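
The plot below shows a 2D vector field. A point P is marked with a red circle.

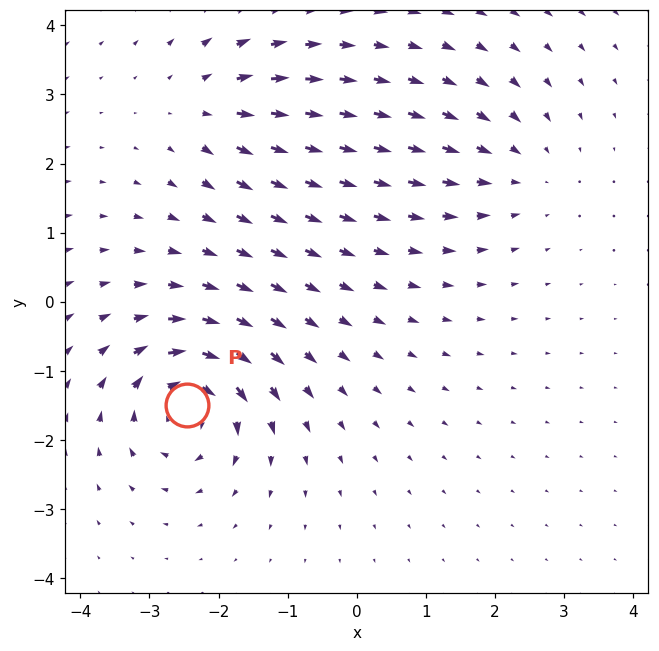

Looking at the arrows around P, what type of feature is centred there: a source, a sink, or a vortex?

vortex

At P (-2.5, -1.5) the arrows circulate clockwise. Divergence ≈0, curl about -6 — near-zero divergence with nonzero curl is a vortex.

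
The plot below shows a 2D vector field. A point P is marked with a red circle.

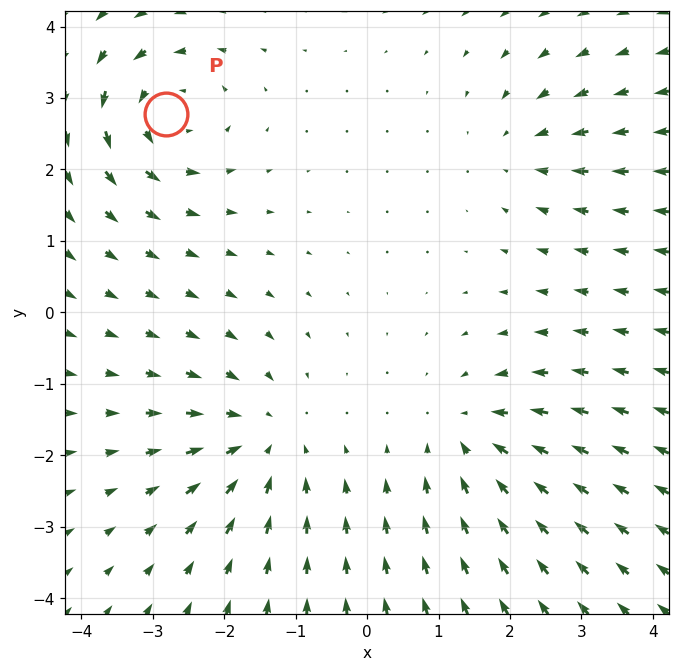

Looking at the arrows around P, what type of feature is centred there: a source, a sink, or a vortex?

At P (-2.8, 2.8) the arrows circulate counterclockwise. Divergence ≈0, curl about +5 — near-zero divergence with nonzero curl is a vortex.

vortex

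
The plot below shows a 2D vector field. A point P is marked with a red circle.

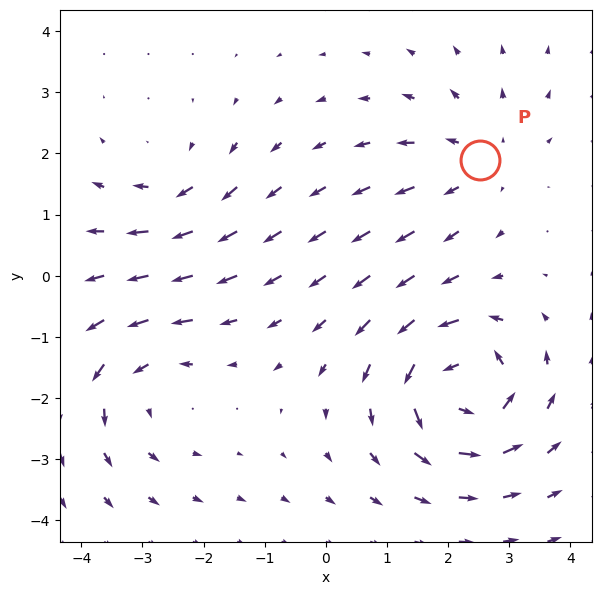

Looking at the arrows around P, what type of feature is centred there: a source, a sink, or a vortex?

At P (2.5, 1.9) the arrows spread outward. Divergence about +3, curl ≈0 — positive divergence with near-zero curl is a source.

source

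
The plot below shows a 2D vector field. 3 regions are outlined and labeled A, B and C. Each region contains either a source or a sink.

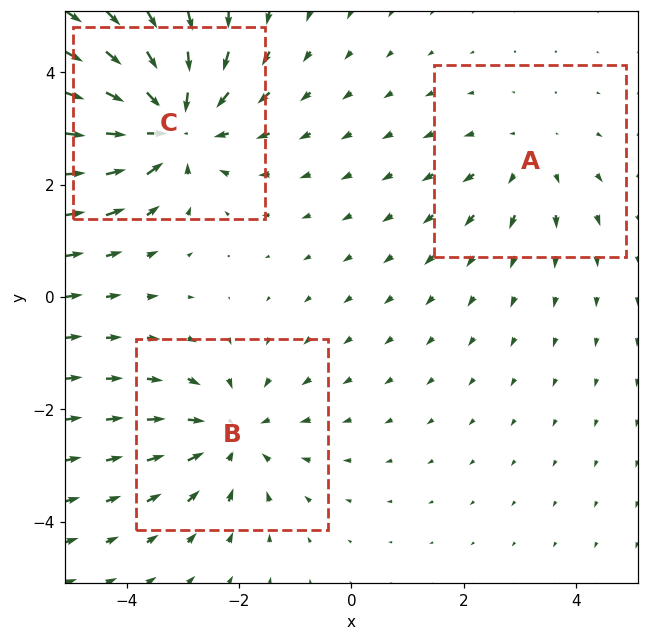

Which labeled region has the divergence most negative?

Divergence at each region's feature centre — A: about +2, B: about -3, C: about -4. Region C is most negative.

C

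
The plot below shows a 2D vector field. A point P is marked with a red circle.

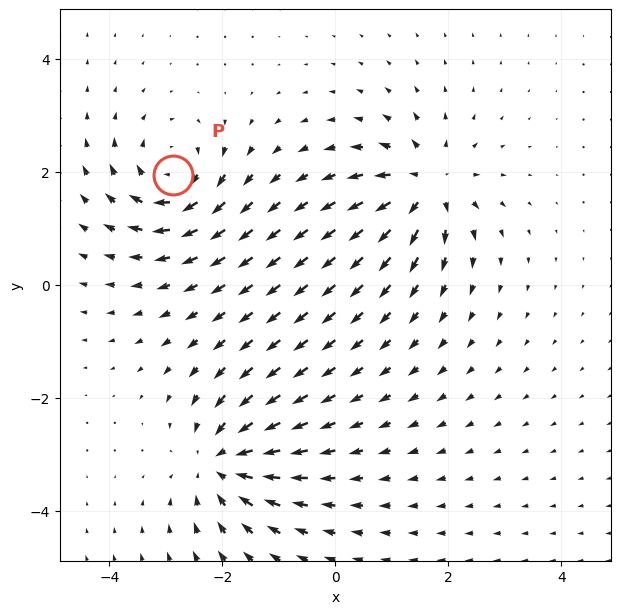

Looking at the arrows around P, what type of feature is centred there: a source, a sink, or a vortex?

vortex

At P (-2.9, 1.9) the arrows circulate clockwise. Divergence ≈0, curl about -6 — near-zero divergence with nonzero curl is a vortex.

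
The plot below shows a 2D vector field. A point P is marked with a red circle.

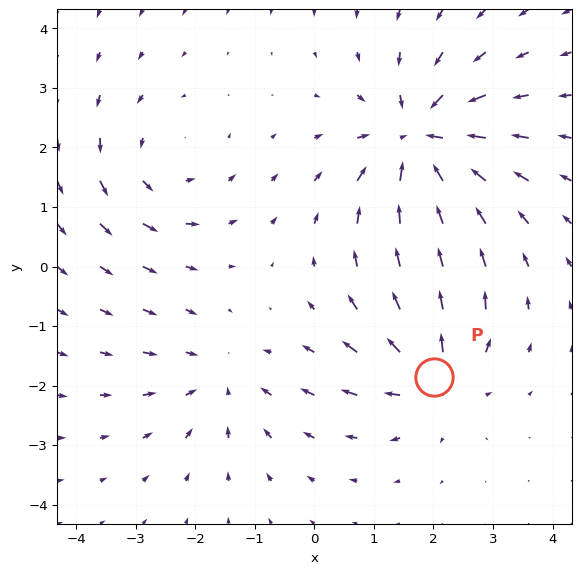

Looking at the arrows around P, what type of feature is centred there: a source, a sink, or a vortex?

At P (2.0, -1.9) the arrows spread outward. Divergence about +4, curl ≈0 — positive divergence with near-zero curl is a source.

source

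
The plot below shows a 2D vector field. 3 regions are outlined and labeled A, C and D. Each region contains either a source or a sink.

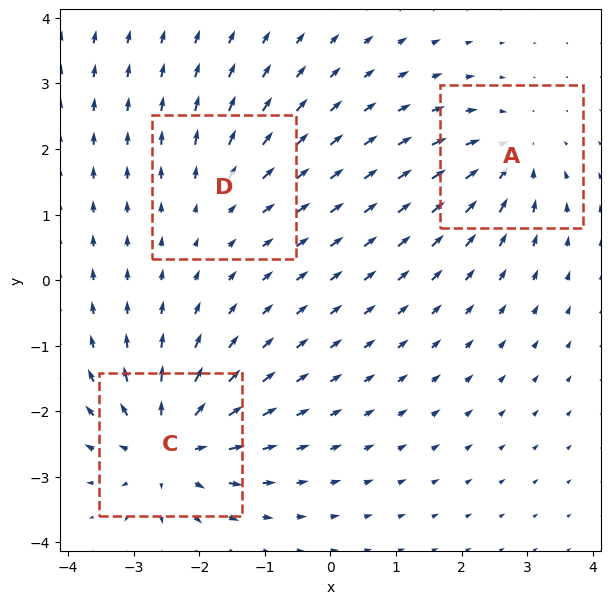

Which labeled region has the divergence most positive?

C

Divergence at each region's feature centre — A: about -4, C: about +6, D: about +3. Region C is most positive.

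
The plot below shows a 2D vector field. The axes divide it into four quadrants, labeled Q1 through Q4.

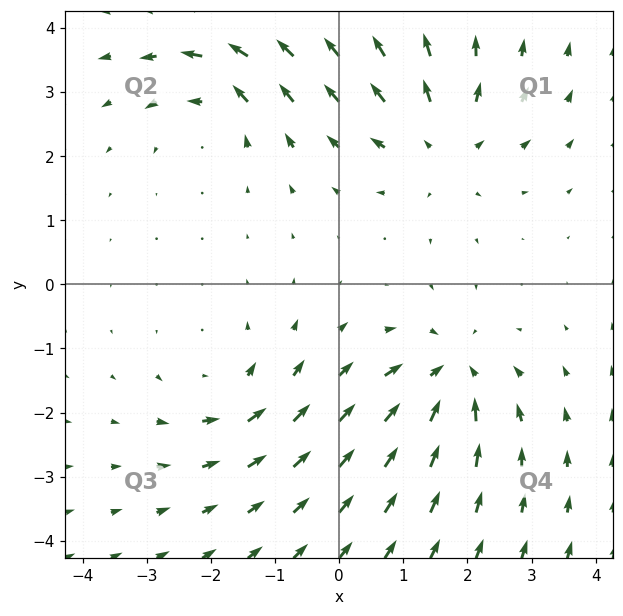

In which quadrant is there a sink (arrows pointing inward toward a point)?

The sink sits at approximately (1.7, -1.4), which lies in quadrant Q4. The divergence there is about -5, negative as expected for a sink.

Q4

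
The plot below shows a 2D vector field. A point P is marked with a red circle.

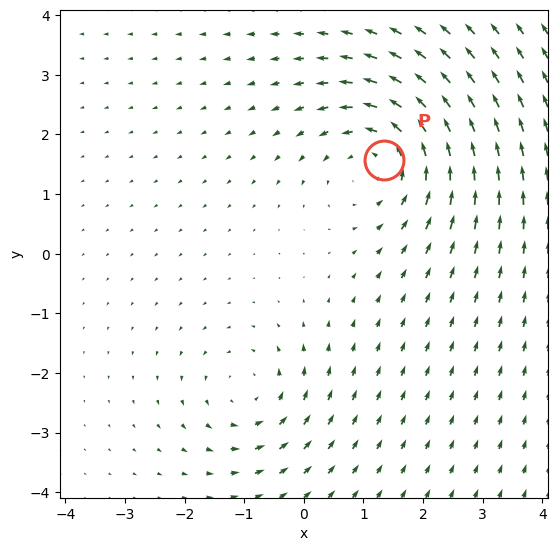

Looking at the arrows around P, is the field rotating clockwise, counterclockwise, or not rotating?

Near P at (1.3, 1.6) the arrows circulate counterclockwise. The curl (z-component) there is about +4; positive curl means counterclockwise rotation.

counterclockwise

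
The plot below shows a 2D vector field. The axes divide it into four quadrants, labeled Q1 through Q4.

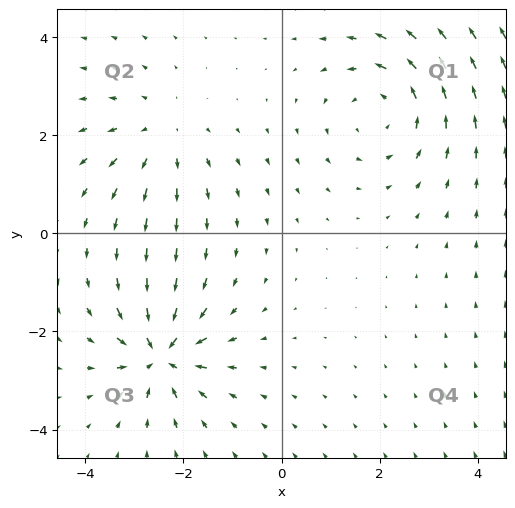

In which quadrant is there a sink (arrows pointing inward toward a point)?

Q3

The sink sits at approximately (-2.5, -2.5), which lies in quadrant Q3. The divergence there is about -6, negative as expected for a sink.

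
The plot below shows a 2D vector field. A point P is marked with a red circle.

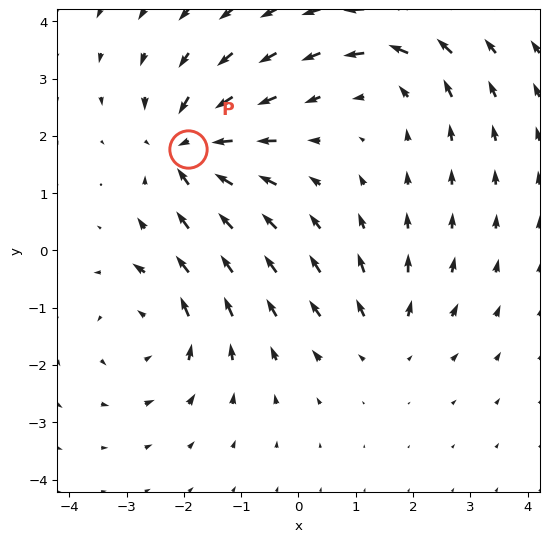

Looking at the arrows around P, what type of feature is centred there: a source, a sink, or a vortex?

sink

At P (-1.9, 1.8) the arrows converge inward. Divergence about -6, curl ≈0 — negative divergence with near-zero curl is a sink.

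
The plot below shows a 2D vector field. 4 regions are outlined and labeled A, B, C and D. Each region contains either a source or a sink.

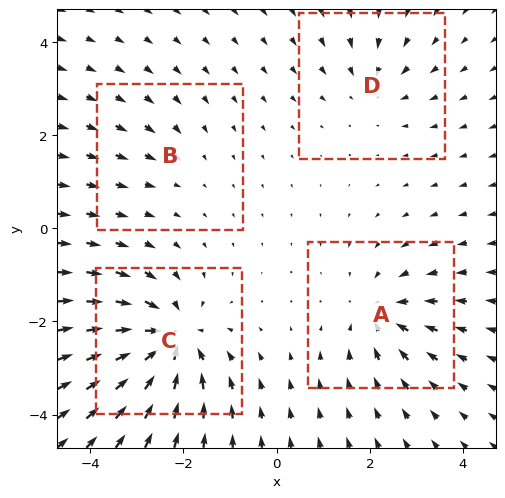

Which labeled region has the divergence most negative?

Divergence at each region's feature centre — A: about -5, B: about -2, C: about -7, D: about -3. Region C is most negative.

C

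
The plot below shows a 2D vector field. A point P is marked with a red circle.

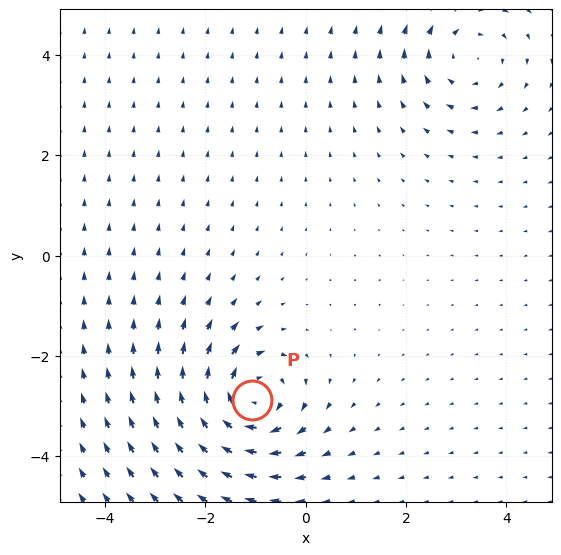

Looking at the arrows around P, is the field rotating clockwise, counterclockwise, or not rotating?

Near P at (-1.1, -2.9) the arrows circulate clockwise. The curl (z-component) there is about -6; negative curl means clockwise rotation.

clockwise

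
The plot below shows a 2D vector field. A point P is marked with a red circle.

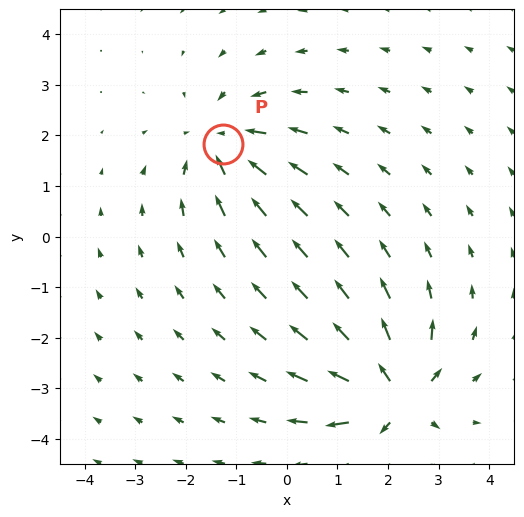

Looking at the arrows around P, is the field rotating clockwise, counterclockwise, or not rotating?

not rotating

Near P at (-1.3, 1.8) the arrows show no circulation. The curl there is ≈0.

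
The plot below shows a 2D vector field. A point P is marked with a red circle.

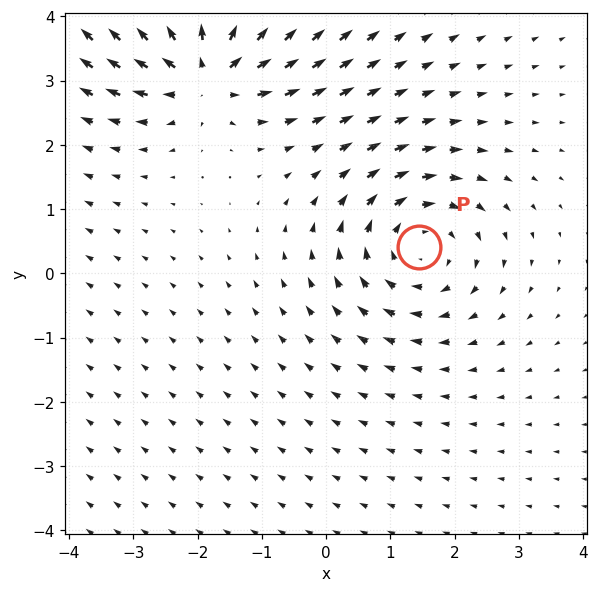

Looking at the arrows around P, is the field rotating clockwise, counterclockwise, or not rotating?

Near P at (1.4, 0.4) the arrows circulate clockwise. The curl (z-component) there is about -4; negative curl means clockwise rotation.

clockwise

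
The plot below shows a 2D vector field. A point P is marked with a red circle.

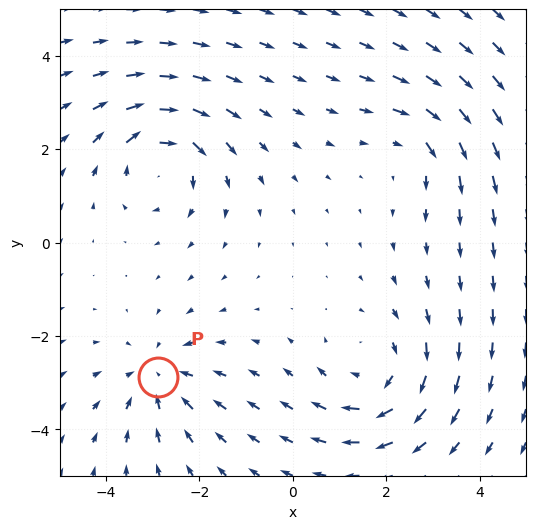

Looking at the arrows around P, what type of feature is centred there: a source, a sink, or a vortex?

sink

At P (-2.9, -2.9) the arrows converge inward. Divergence about -4, curl ≈0 — negative divergence with near-zero curl is a sink.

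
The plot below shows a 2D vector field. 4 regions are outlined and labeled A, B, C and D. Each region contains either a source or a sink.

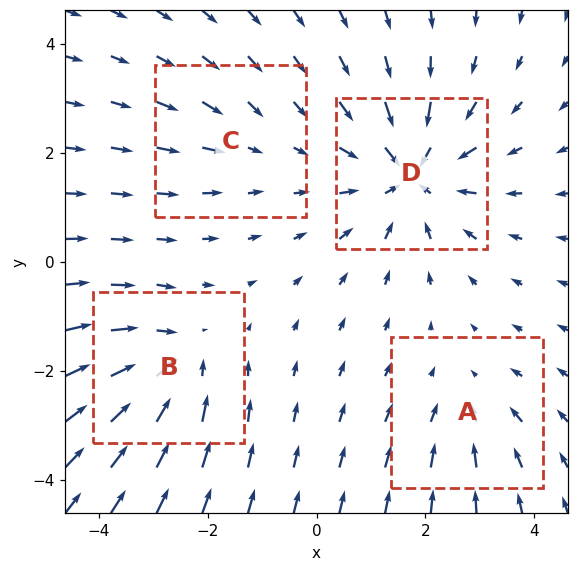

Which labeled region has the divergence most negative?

D

Divergence at each region's feature centre — A: about -3, B: about -5, C: about -2, D: about -6. Region D is most negative.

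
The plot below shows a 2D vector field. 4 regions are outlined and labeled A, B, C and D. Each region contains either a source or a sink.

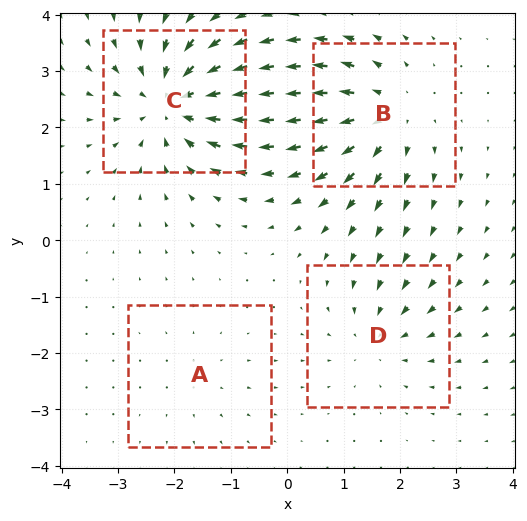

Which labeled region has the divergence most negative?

Divergence at each region's feature centre — A: about +2, B: about +5, C: about -7, D: about -3. Region C is most negative.

C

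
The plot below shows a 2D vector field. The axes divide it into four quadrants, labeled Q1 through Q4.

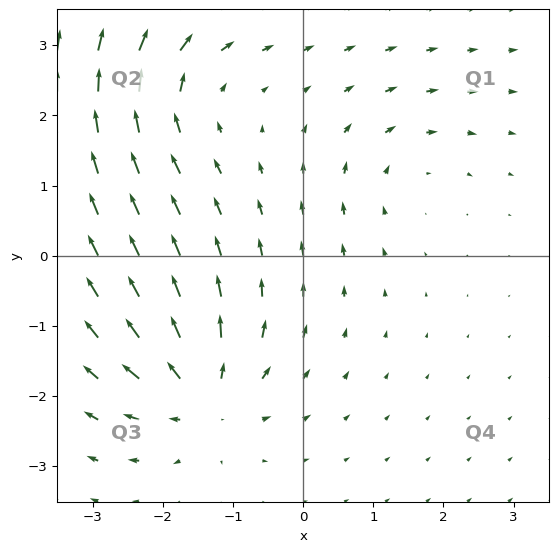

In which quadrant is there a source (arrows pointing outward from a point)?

Q3

The source sits at approximately (-1.4, -2.0), which lies in quadrant Q3. The divergence there is about +6, positive as expected for a source.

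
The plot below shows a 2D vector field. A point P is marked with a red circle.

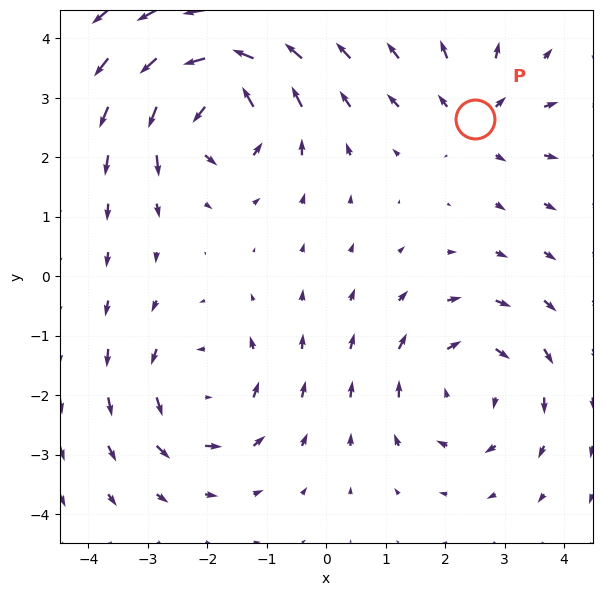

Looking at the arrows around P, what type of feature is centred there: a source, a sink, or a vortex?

source

At P (2.5, 2.6) the arrows spread outward. Divergence about +4, curl ≈0 — positive divergence with near-zero curl is a source.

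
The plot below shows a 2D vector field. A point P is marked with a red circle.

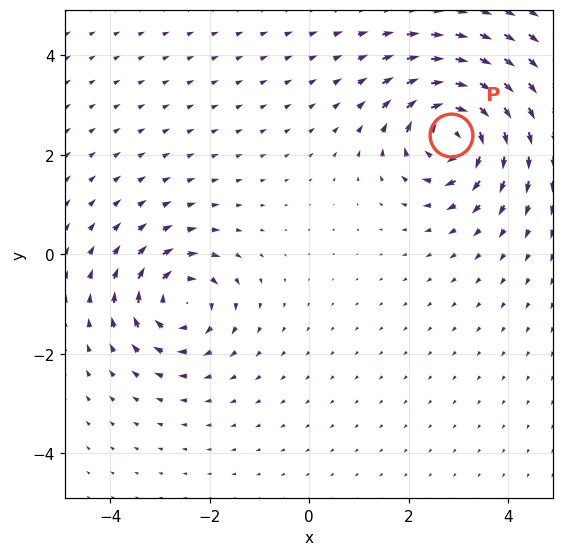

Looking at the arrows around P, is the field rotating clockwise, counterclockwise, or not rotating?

clockwise

Near P at (2.9, 2.4) the arrows circulate clockwise. The curl (z-component) there is about -7; negative curl means clockwise rotation.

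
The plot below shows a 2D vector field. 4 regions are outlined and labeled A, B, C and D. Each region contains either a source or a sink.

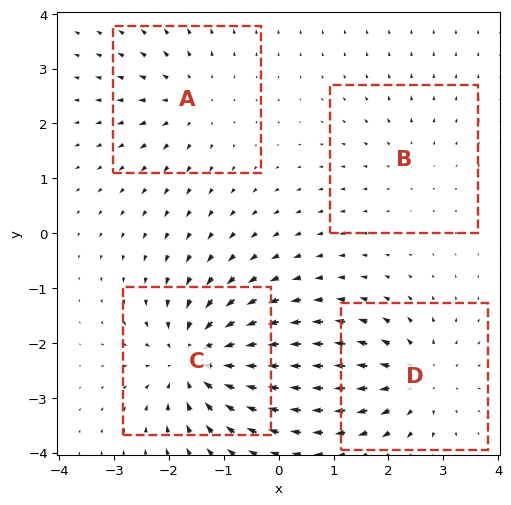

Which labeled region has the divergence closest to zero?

Divergence at each region's feature centre — A: about +4, B: about +2, C: about -7, D: about +5. Region B is closest to zero.

B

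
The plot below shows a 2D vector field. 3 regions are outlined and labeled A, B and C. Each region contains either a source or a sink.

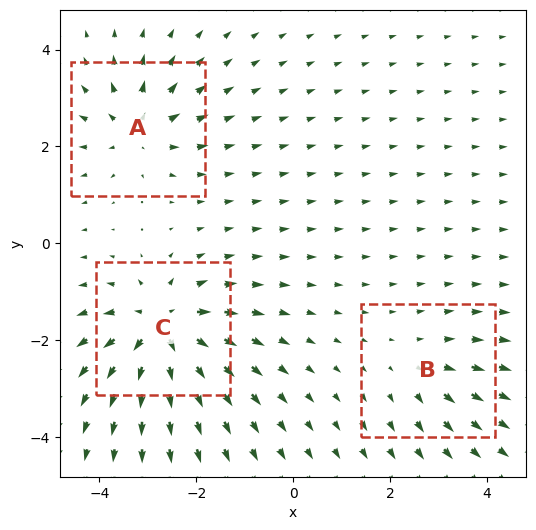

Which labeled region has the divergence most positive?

Divergence at each region's feature centre — A: about +4, B: about +2, C: about +5. Region C is most positive.

C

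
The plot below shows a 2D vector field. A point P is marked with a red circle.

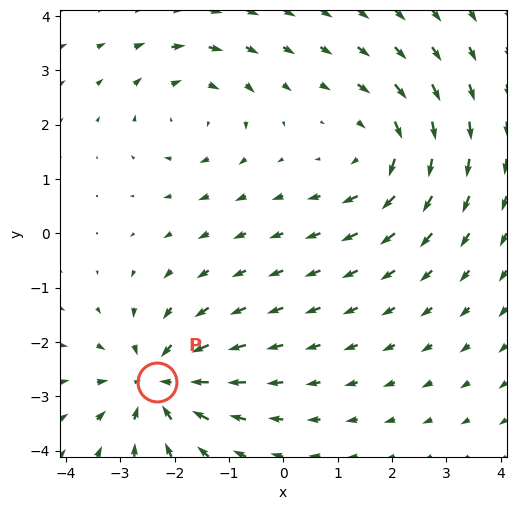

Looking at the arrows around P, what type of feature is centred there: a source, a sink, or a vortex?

At P (-2.3, -2.7) the arrows converge inward. Divergence about -5, curl ≈0 — negative divergence with near-zero curl is a sink.

sink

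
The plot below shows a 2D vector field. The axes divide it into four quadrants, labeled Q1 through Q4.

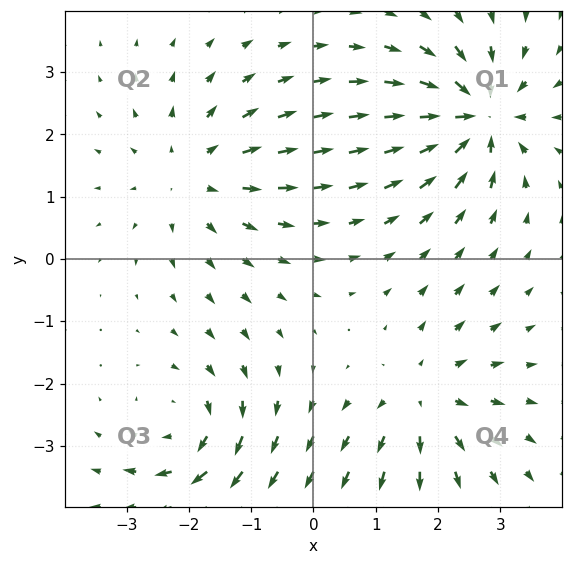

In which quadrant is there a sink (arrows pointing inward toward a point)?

The sink sits at approximately (2.6, 2.3), which lies in quadrant Q1. The divergence there is about -7, negative as expected for a sink.

Q1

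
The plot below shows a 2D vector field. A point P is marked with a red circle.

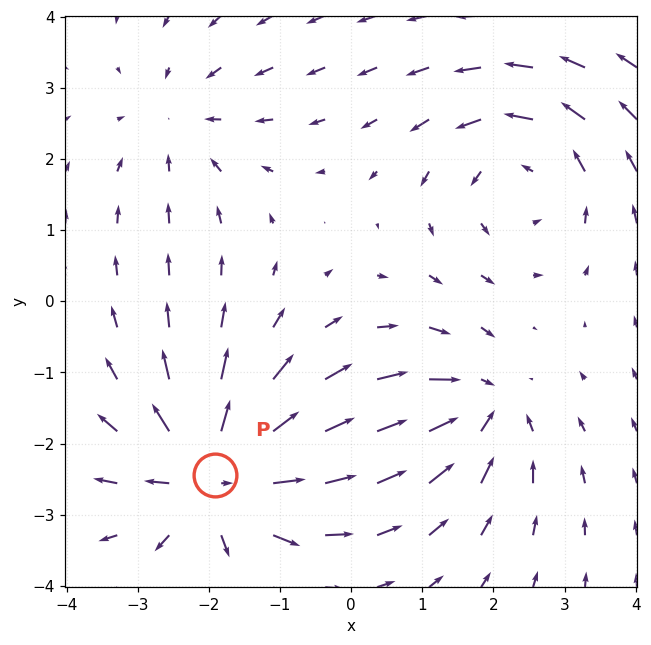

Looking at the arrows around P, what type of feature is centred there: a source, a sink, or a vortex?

At P (-1.9, -2.4) the arrows spread outward. Divergence about +6, curl ≈0 — positive divergence with near-zero curl is a source.

source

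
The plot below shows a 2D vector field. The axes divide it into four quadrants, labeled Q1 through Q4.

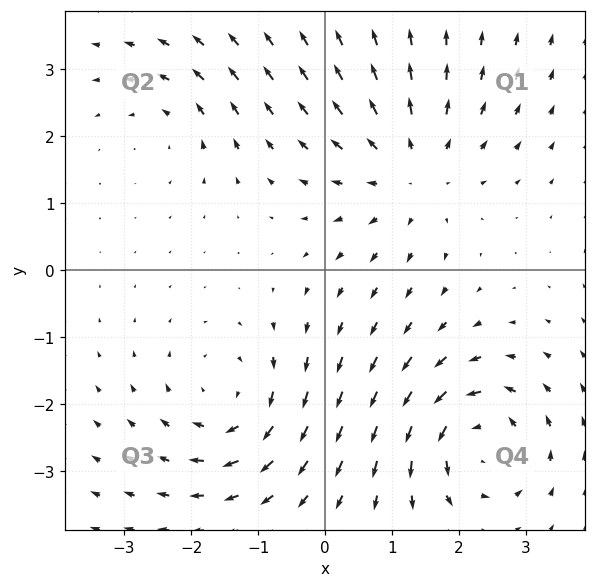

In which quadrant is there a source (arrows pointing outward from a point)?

Q1

The source sits at approximately (1.3, 1.5), which lies in quadrant Q1. The divergence there is about +4, positive as expected for a source.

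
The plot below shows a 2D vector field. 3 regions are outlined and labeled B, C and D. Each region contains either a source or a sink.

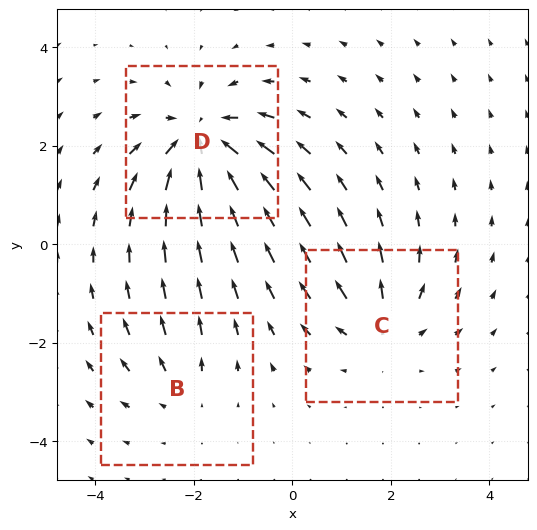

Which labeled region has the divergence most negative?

Divergence at each region's feature centre — B: about +2, C: about +3, D: about -5. Region D is most negative.

D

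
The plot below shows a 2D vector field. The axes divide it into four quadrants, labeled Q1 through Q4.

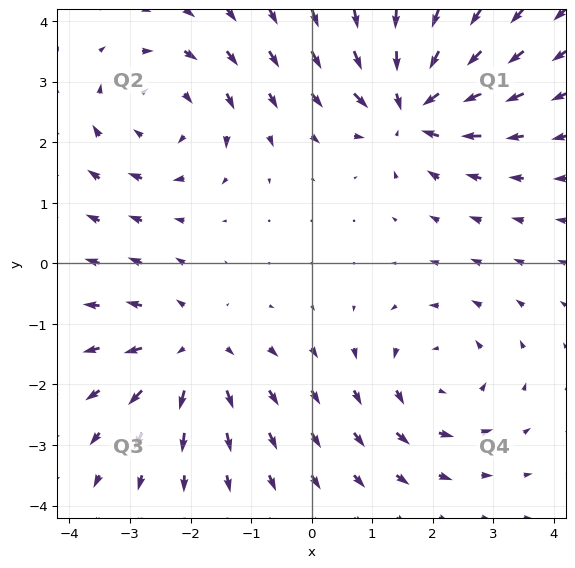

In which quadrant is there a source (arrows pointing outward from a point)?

The source sits at approximately (-2.0, -1.4), which lies in quadrant Q3. The divergence there is about +4, positive as expected for a source.

Q3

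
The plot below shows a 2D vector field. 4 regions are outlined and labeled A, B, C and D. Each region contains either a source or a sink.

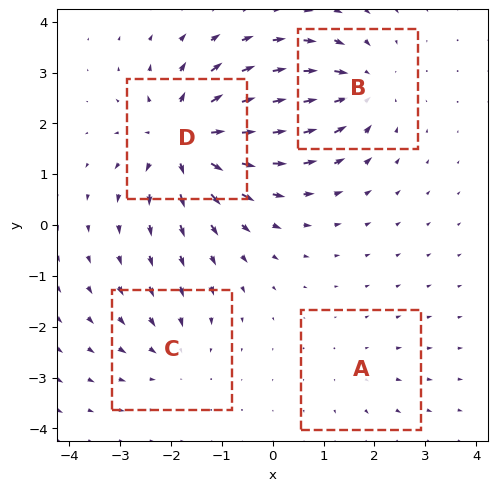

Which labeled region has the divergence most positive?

D

Divergence at each region's feature centre — A: about +2, B: about -5, C: about -3, D: about +8. Region D is most positive.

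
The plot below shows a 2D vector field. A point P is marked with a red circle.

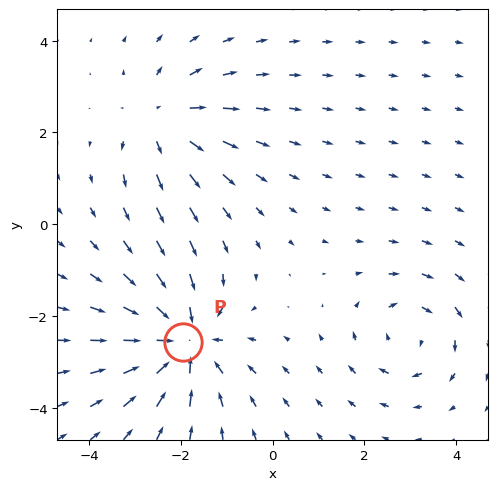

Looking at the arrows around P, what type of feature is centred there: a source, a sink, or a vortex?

At P (-2.0, -2.6) the arrows converge inward. Divergence about -4, curl ≈0 — negative divergence with near-zero curl is a sink.

sink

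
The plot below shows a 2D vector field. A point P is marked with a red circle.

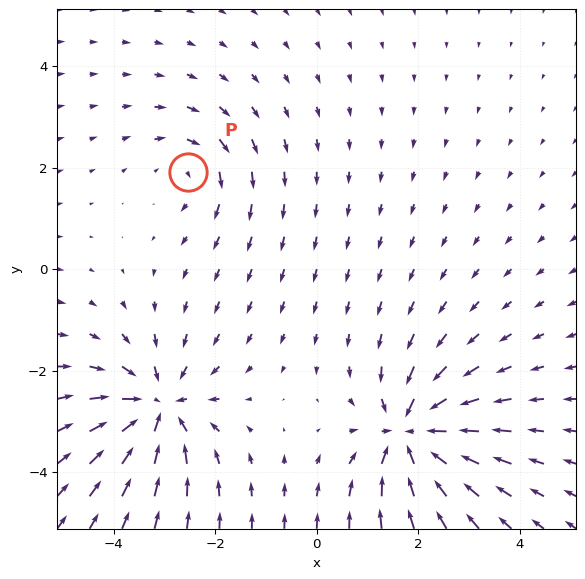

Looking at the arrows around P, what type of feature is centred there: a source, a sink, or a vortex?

vortex

At P (-2.5, 1.9) the arrows circulate clockwise. Divergence ≈0, curl about -3 — near-zero divergence with nonzero curl is a vortex.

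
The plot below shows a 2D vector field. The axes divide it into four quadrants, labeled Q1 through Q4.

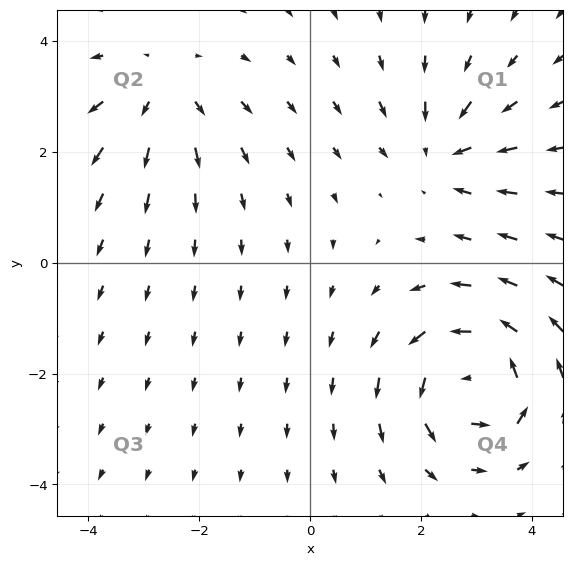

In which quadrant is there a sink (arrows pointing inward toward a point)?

Q1

The sink sits at approximately (2.4, 2.0), which lies in quadrant Q1. The divergence there is about -3, negative as expected for a sink.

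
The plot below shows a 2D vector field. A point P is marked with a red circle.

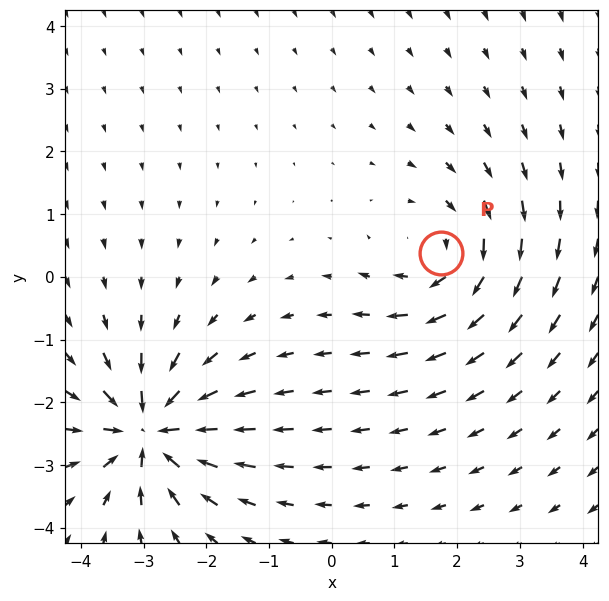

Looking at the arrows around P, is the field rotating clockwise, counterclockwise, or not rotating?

clockwise

Near P at (1.7, 0.4) the arrows circulate clockwise. The curl (z-component) there is about -4; negative curl means clockwise rotation.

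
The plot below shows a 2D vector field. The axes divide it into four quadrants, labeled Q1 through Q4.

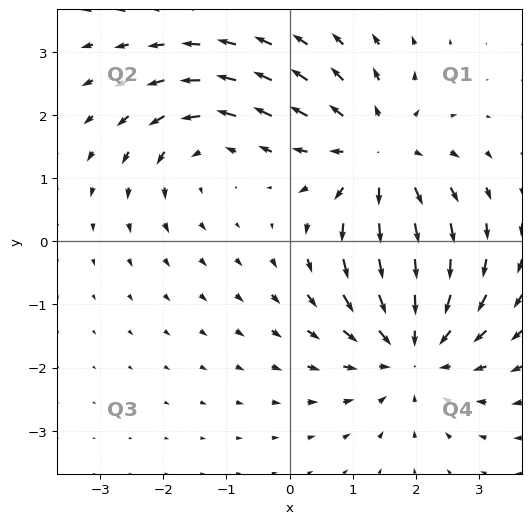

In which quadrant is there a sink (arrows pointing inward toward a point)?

Q4

The sink sits at approximately (1.9, -1.7), which lies in quadrant Q4. The divergence there is about -4, negative as expected for a sink.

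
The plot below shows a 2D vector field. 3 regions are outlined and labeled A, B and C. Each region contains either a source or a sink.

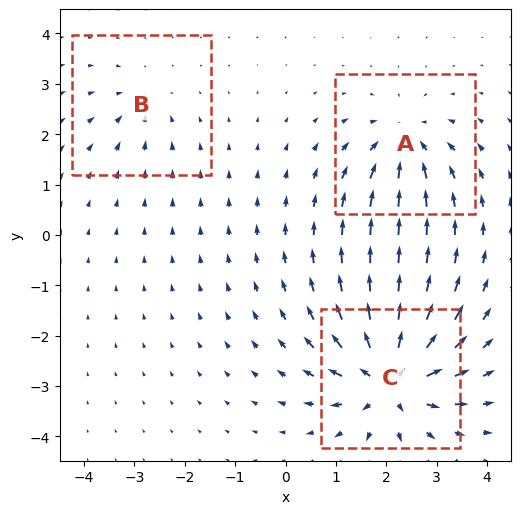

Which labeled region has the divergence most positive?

Divergence at each region's feature centre — A: about -4, B: about -2, C: about +7. Region C is most positive.

C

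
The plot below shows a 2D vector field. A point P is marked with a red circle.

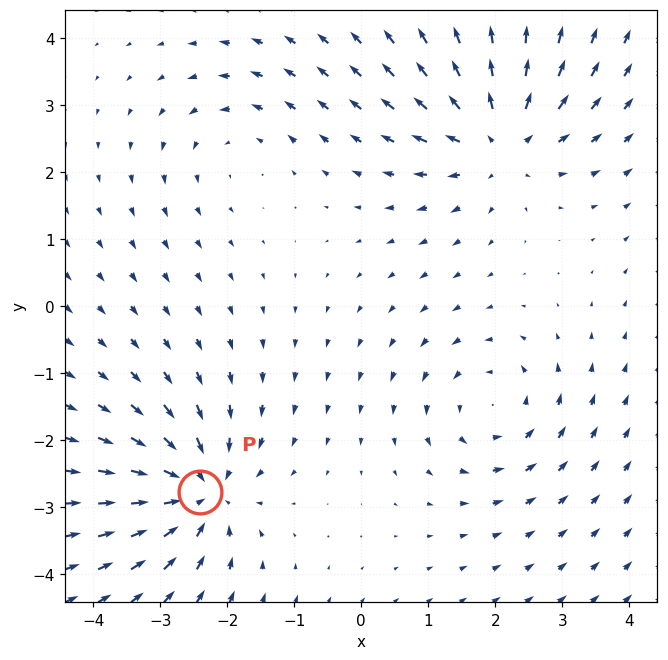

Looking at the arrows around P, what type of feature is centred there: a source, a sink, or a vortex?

At P (-2.4, -2.8) the arrows converge inward. Divergence about -6, curl ≈0 — negative divergence with near-zero curl is a sink.

sink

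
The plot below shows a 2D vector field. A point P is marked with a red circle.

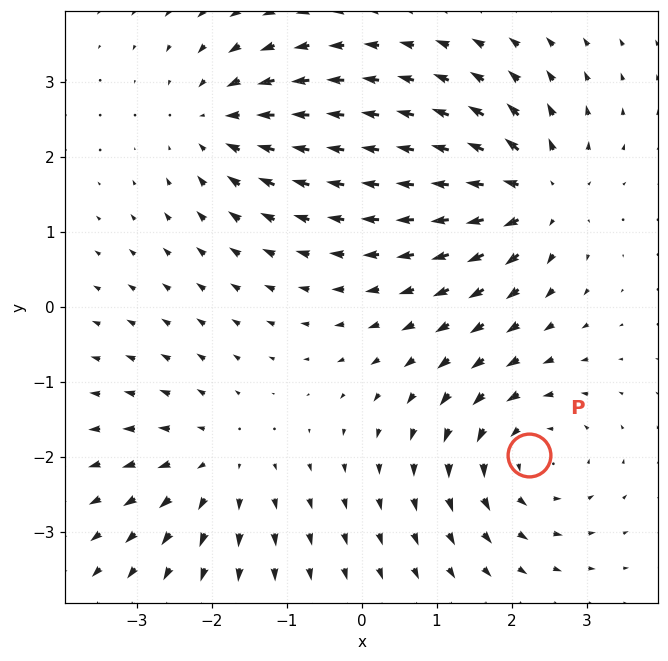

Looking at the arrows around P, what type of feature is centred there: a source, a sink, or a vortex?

vortex

At P (2.2, -2.0) the arrows circulate counterclockwise. Divergence ≈0, curl about +5 — near-zero divergence with nonzero curl is a vortex.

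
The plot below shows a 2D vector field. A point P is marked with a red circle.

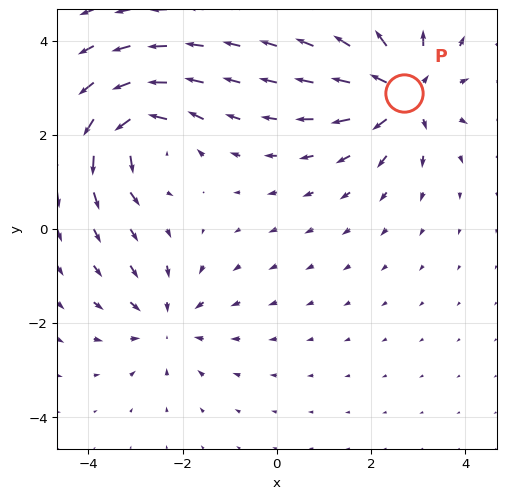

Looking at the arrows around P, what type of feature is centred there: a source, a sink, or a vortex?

At P (2.7, 2.9) the arrows spread outward. Divergence about +5, curl ≈0 — positive divergence with near-zero curl is a source.

source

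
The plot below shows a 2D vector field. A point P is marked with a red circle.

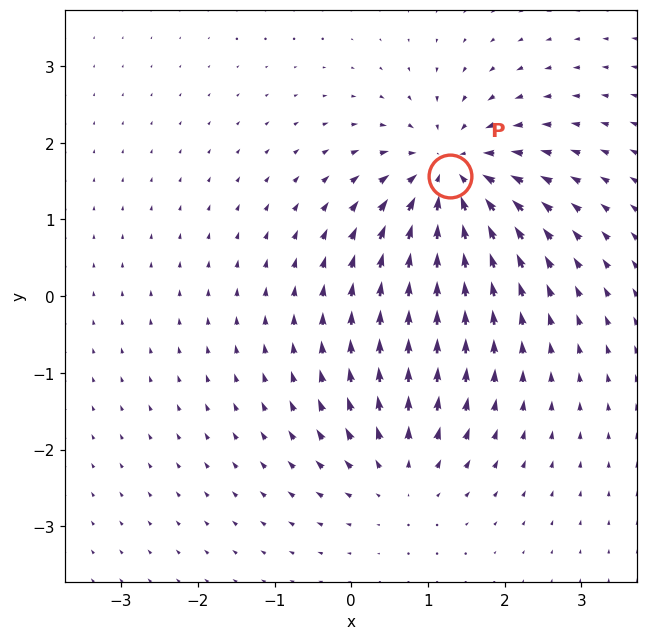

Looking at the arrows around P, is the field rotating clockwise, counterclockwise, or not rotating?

not rotating

Near P at (1.3, 1.6) the arrows show no circulation. The curl there is ≈0.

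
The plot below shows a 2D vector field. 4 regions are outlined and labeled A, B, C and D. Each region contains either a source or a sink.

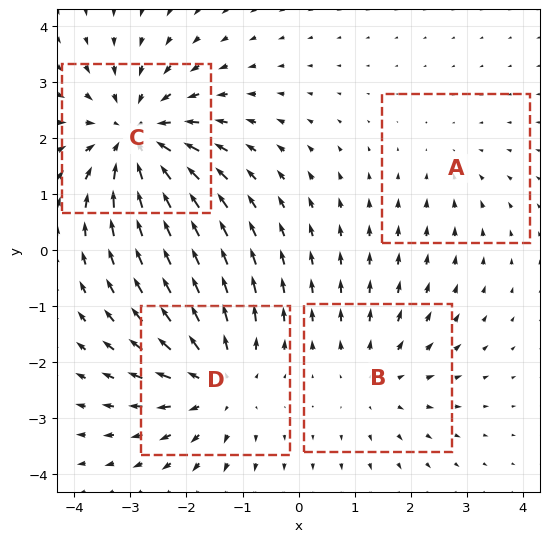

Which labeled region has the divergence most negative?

Divergence at each region's feature centre — A: about -2, B: about +3, C: about -6, D: about +4. Region C is most negative.

C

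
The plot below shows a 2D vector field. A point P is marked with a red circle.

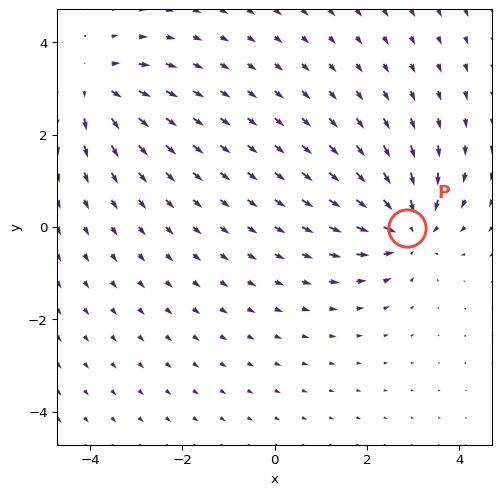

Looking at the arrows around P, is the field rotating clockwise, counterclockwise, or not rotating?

Near P at (2.9, -0.0) the arrows show no circulation. The curl there is ≈0.

not rotating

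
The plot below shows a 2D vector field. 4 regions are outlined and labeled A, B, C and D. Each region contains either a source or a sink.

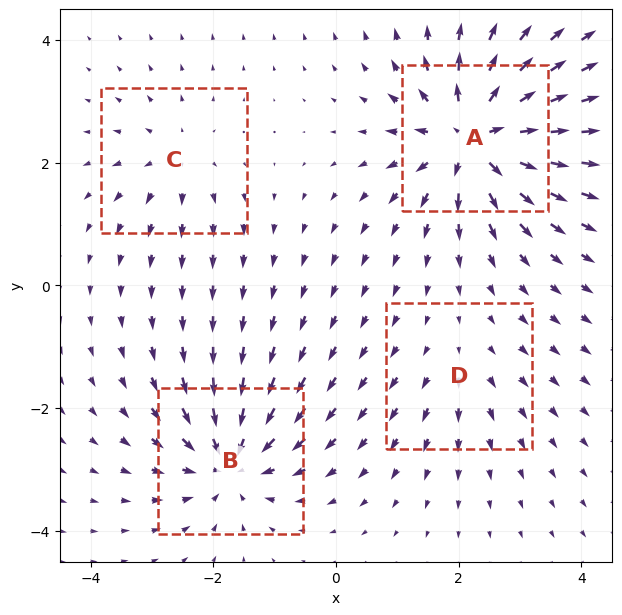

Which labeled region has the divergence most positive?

A

Divergence at each region's feature centre — A: about +9, B: about -7, C: about +4, D: about +3. Region A is most positive.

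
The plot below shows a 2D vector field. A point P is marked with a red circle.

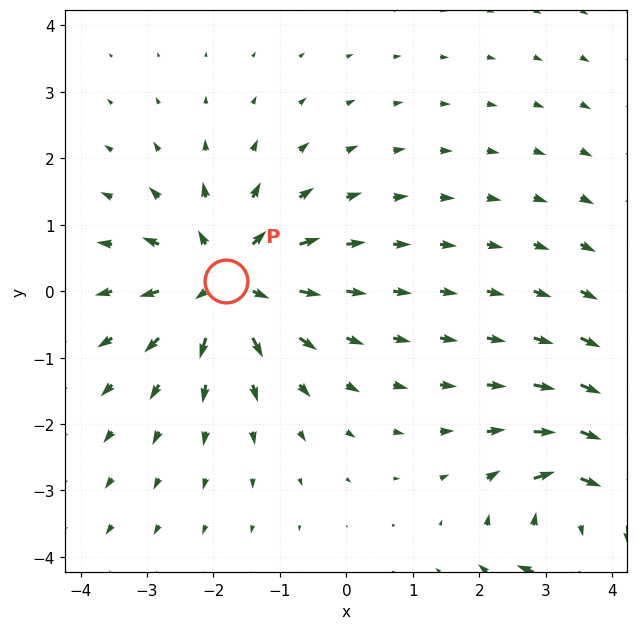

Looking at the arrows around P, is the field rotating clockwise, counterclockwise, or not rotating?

Near P at (-1.8, 0.2) the arrows show no circulation. The curl there is ≈0.

not rotating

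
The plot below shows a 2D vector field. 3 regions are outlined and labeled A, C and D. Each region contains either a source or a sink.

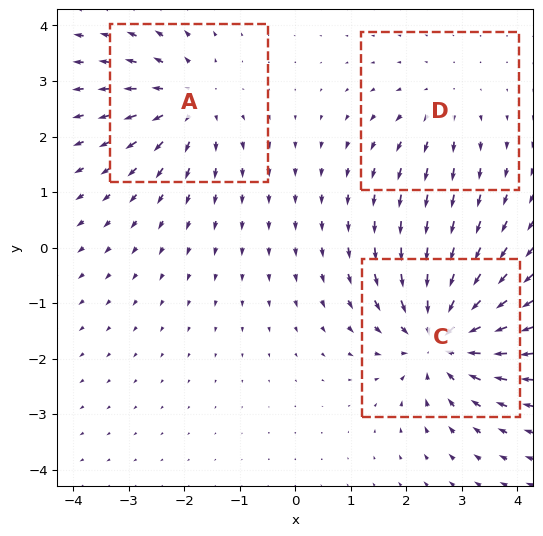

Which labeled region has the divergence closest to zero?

D

Divergence at each region's feature centre — A: about +3, C: about -5, D: about +2. Region D is closest to zero.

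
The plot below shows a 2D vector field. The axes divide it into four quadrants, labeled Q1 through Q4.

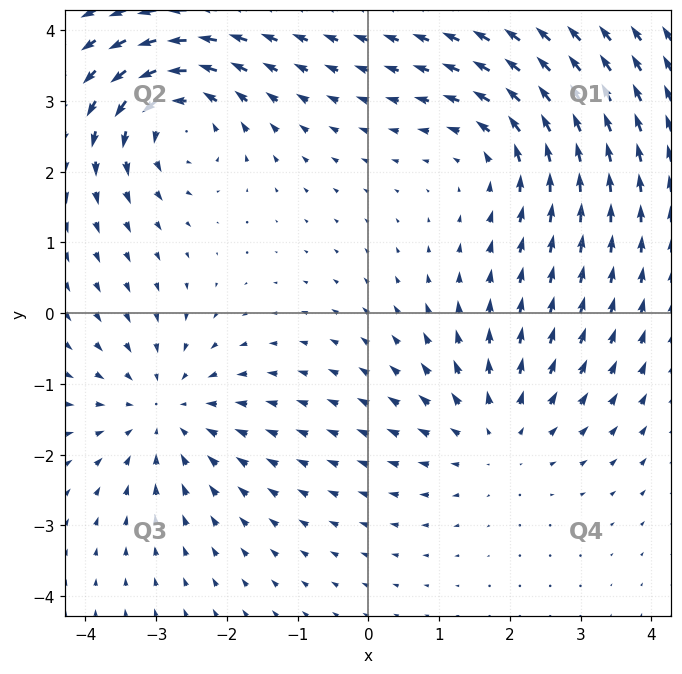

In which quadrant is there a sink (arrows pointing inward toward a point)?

Q3

The sink sits at approximately (-2.9, -1.4), which lies in quadrant Q3. The divergence there is about -3, negative as expected for a sink.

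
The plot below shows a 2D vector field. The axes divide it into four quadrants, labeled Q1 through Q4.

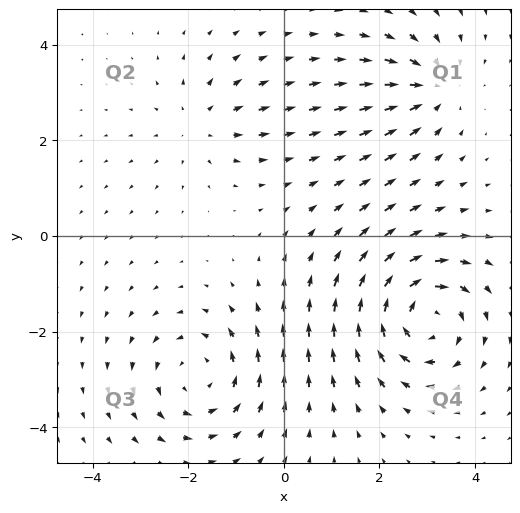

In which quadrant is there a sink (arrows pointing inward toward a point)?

Q1

The sink sits at approximately (3.1, 3.1), which lies in quadrant Q1. The divergence there is about -3, negative as expected for a sink.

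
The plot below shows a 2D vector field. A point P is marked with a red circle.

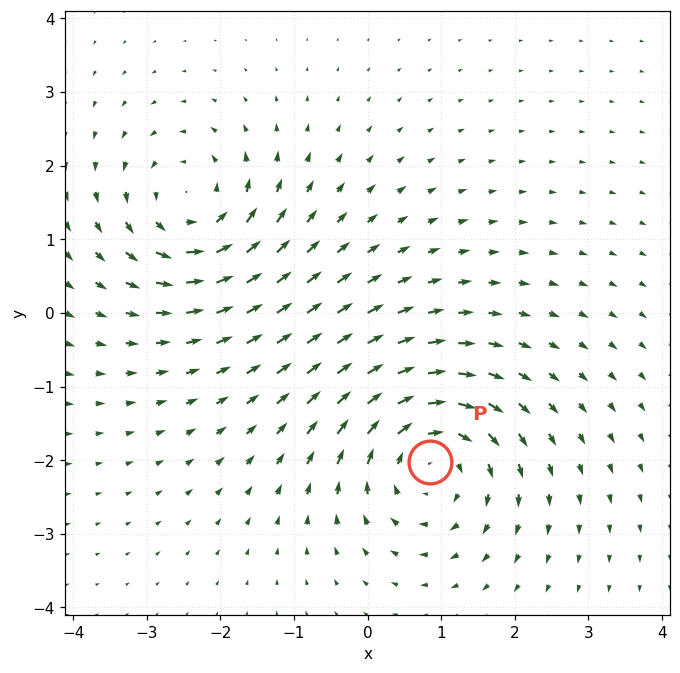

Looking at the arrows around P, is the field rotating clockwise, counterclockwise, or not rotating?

clockwise

Near P at (0.8, -2.0) the arrows circulate clockwise. The curl (z-component) there is about -5; negative curl means clockwise rotation.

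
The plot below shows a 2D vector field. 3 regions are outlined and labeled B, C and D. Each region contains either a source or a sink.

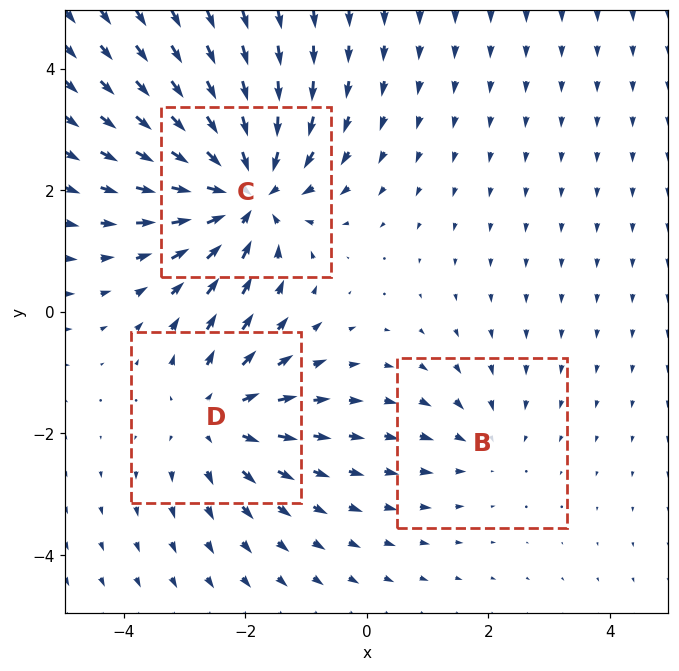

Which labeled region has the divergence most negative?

C

Divergence at each region's feature centre — B: about -2, C: about -5, D: about +3. Region C is most negative.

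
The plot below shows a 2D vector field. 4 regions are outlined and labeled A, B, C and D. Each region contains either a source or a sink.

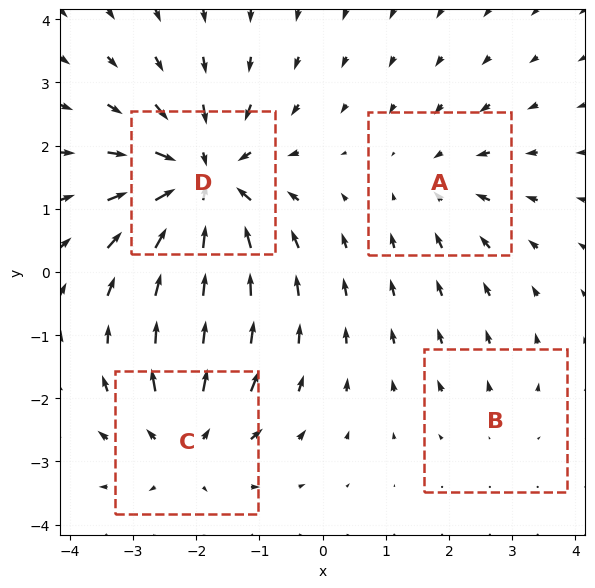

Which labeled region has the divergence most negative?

Divergence at each region's feature centre — A: about -3, B: about +2, C: about +4, D: about -7. Region D is most negative.

D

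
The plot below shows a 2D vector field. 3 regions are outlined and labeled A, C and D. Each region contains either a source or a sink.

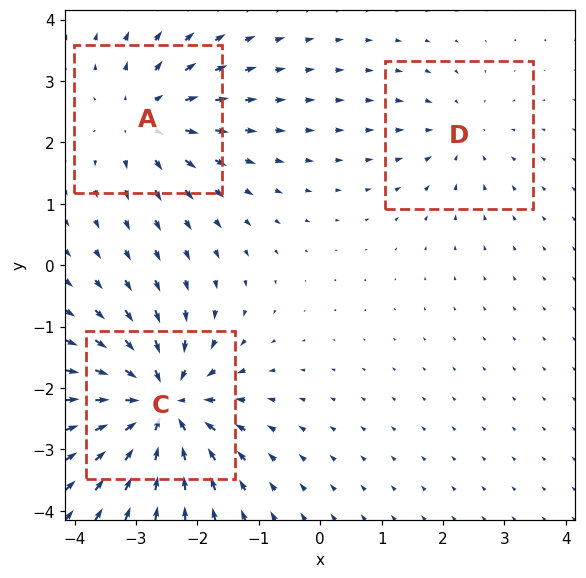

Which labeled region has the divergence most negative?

Divergence at each region's feature centre — A: about +4, C: about -6, D: about -2. Region C is most negative.

C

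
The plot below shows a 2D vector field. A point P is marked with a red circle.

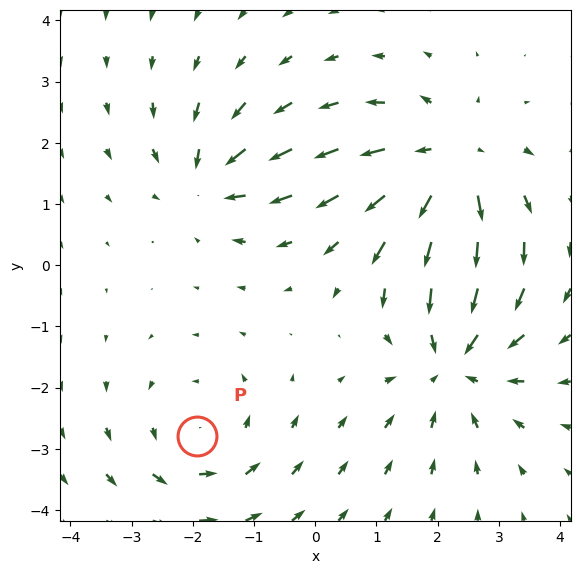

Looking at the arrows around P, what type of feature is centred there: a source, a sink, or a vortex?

vortex

At P (-1.9, -2.8) the arrows circulate counterclockwise. Divergence ≈0, curl about +3 — near-zero divergence with nonzero curl is a vortex.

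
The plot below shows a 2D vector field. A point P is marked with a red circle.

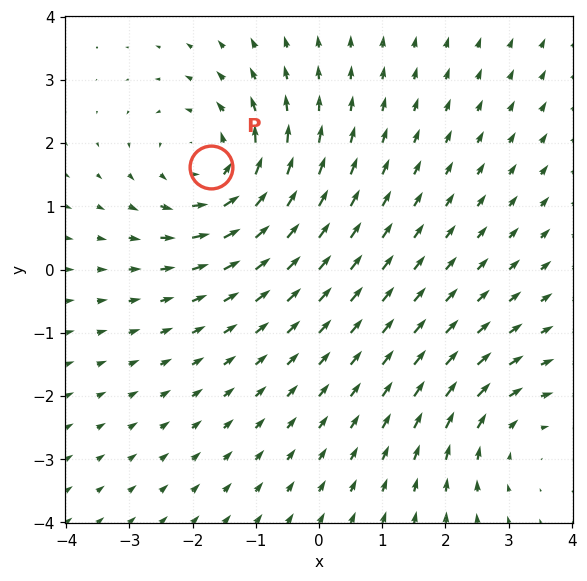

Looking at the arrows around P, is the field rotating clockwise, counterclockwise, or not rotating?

counterclockwise

Near P at (-1.7, 1.6) the arrows circulate counterclockwise. The curl (z-component) there is about +4; positive curl means counterclockwise rotation.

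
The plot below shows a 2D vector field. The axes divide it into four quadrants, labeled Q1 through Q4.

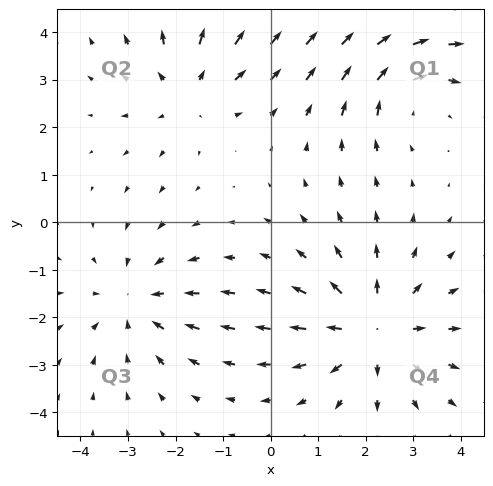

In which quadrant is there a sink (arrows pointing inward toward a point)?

The sink sits at approximately (-2.8, -1.7), which lies in quadrant Q3. The divergence there is about -2, negative as expected for a sink.

Q3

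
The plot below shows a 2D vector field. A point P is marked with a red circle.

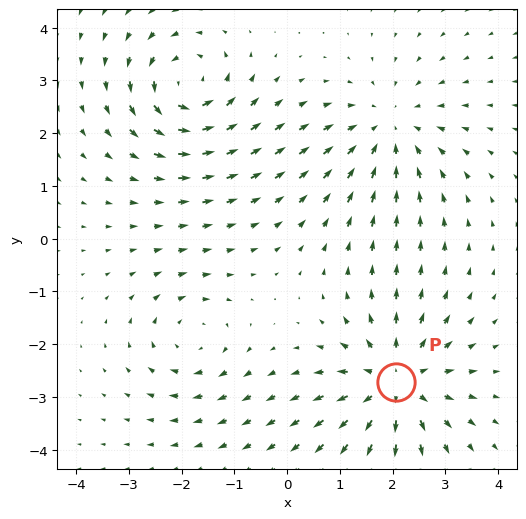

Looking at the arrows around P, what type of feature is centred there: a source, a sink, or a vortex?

At P (2.1, -2.7) the arrows spread outward. Divergence about +5, curl ≈0 — positive divergence with near-zero curl is a source.

source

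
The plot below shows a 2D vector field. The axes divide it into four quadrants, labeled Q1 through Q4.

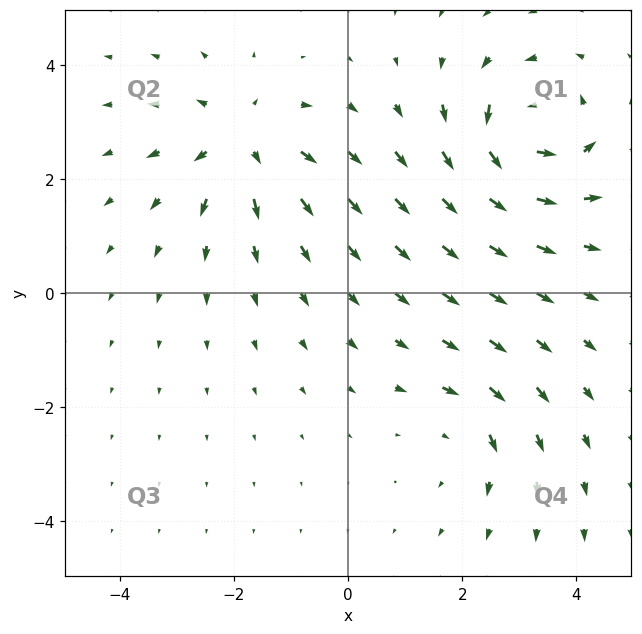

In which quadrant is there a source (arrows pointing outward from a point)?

The source sits at approximately (-1.9, 2.7), which lies in quadrant Q2. The divergence there is about +5, positive as expected for a source.

Q2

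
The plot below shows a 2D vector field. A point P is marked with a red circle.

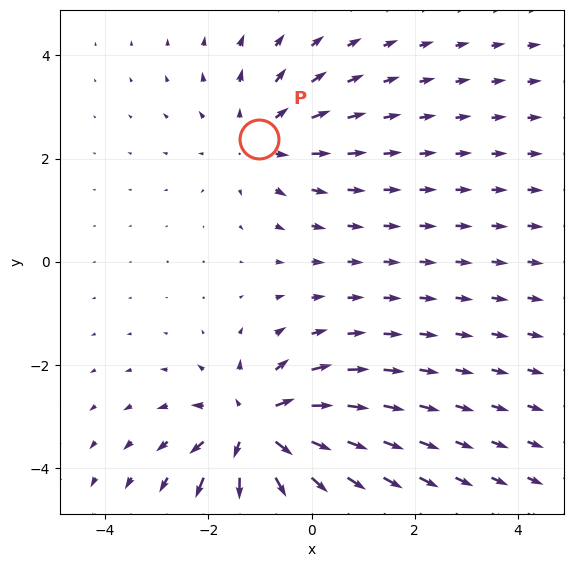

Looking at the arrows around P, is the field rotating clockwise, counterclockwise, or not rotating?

not rotating

Near P at (-1.0, 2.4) the arrows show no circulation. The curl there is ≈0.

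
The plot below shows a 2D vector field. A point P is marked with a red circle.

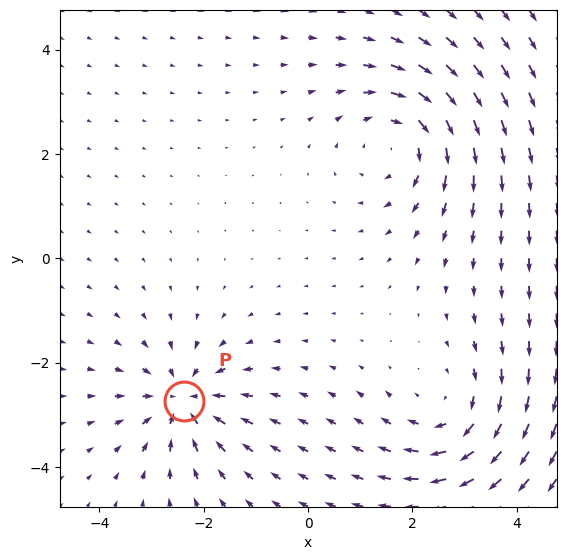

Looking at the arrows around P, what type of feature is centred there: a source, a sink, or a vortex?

At P (-2.4, -2.7) the arrows converge inward. Divergence about -4, curl ≈0 — negative divergence with near-zero curl is a sink.

sink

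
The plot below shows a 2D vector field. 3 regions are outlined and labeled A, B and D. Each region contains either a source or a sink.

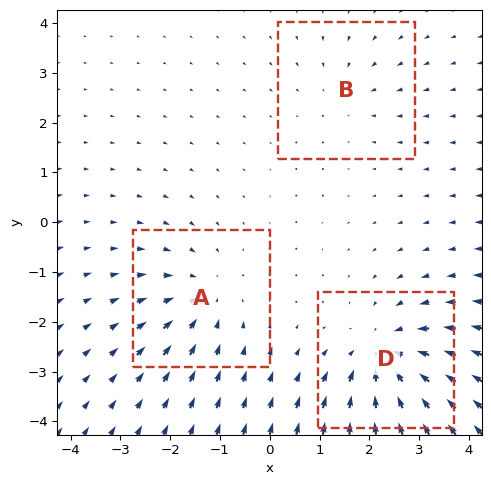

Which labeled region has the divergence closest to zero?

Divergence at each region's feature centre — A: about -3, B: about -2, D: about -4. Region B is closest to zero.

B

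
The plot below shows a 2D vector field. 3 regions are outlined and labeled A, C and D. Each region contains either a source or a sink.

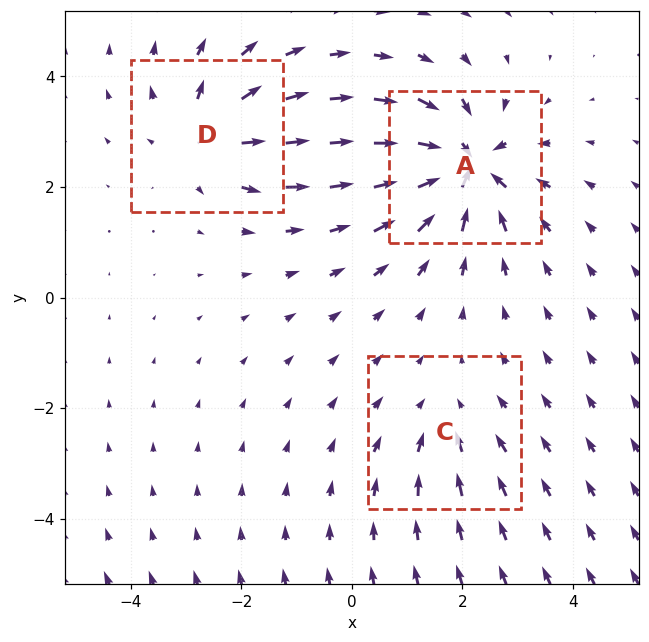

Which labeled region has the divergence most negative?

Divergence at each region's feature centre — A: about -6, C: about -2, D: about +4. Region A is most negative.

A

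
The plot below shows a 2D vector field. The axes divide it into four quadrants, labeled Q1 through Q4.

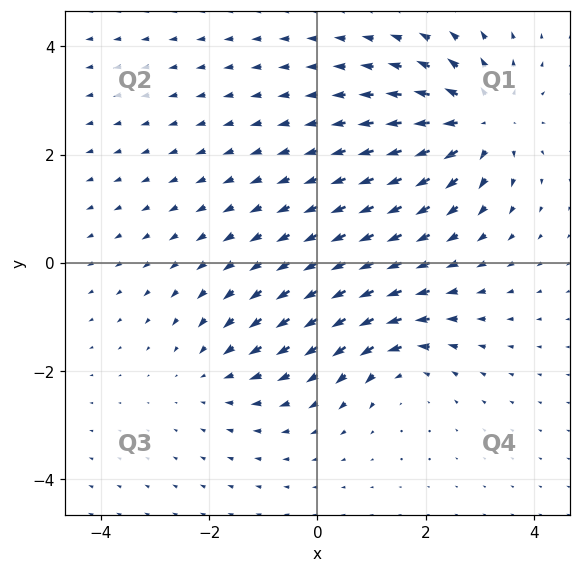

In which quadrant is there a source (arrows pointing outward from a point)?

The source sits at approximately (3.0, 2.6), which lies in quadrant Q1. The divergence there is about +5, positive as expected for a source.

Q1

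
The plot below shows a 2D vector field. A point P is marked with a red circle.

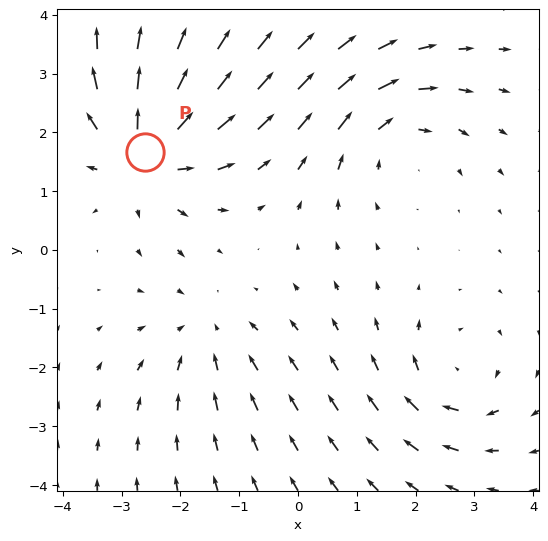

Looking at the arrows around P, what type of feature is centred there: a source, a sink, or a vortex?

At P (-2.6, 1.7) the arrows spread outward. Divergence about +5, curl ≈0 — positive divergence with near-zero curl is a source.

source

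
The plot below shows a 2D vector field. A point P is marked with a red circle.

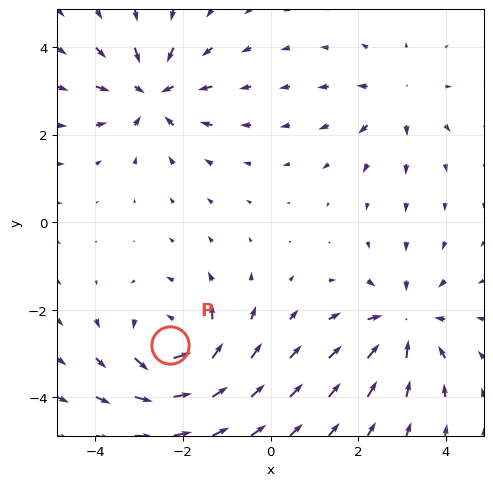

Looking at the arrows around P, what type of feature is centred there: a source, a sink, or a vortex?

At P (-2.3, -2.8) the arrows circulate counterclockwise. Divergence ≈0, curl about +6 — near-zero divergence with nonzero curl is a vortex.

vortex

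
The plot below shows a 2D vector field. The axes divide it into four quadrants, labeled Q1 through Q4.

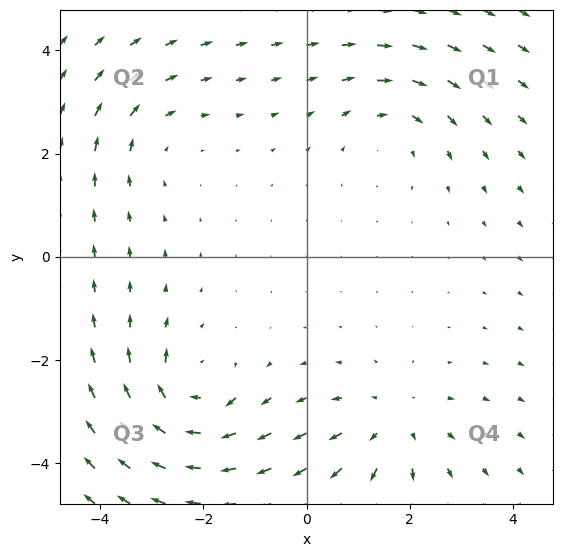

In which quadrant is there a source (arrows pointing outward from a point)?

The source sits at approximately (1.7, -3.2), which lies in quadrant Q4. The divergence there is about +3, positive as expected for a source.

Q4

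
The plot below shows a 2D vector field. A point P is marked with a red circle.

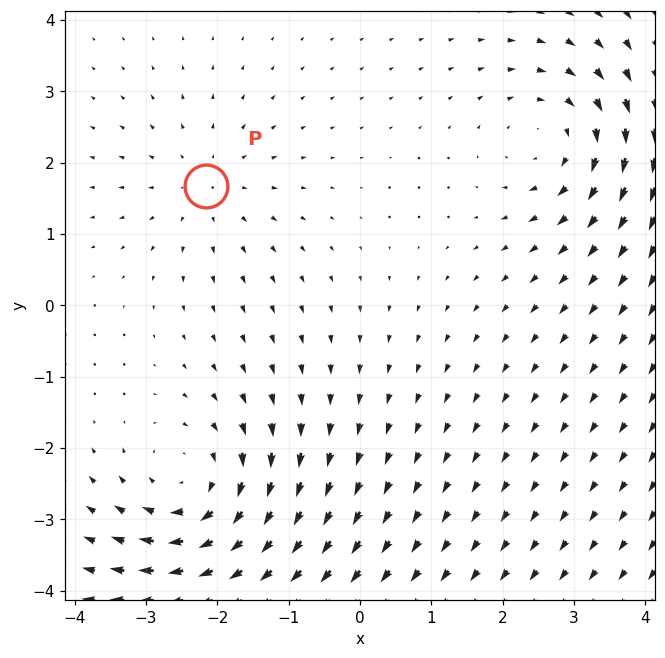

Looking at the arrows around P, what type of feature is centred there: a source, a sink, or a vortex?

source

At P (-2.2, 1.7) the arrows spread outward. Divergence about +3, curl ≈0 — positive divergence with near-zero curl is a source.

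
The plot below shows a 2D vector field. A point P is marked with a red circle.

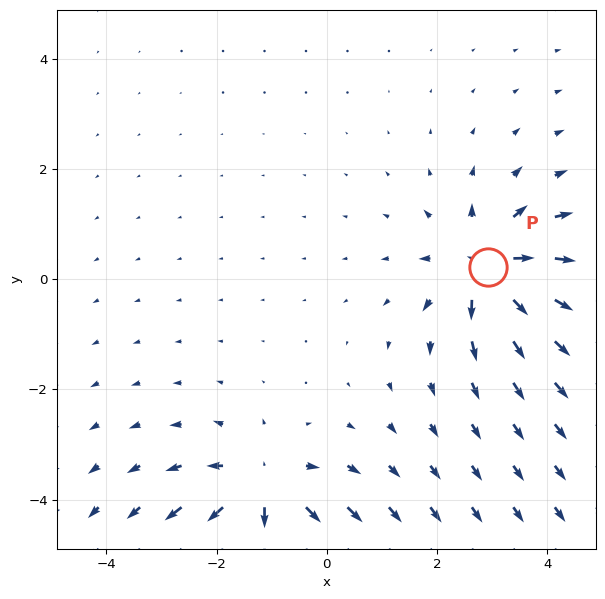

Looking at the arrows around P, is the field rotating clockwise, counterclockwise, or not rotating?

not rotating

Near P at (2.9, 0.2) the arrows show no circulation. The curl there is ≈0.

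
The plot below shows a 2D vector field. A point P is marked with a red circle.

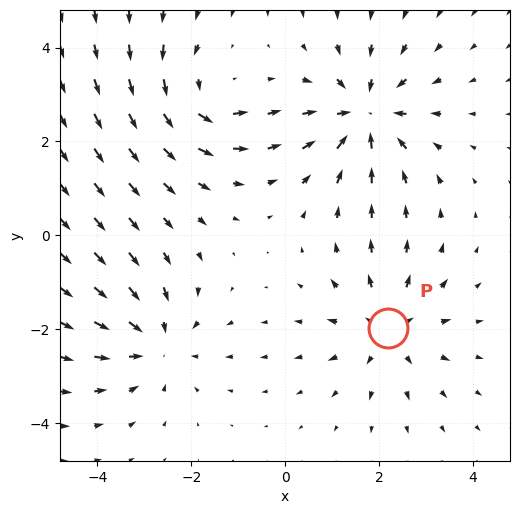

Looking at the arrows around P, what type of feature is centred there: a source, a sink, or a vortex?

At P (2.2, -2.0) the arrows spread outward. Divergence about +4, curl ≈0 — positive divergence with near-zero curl is a source.

source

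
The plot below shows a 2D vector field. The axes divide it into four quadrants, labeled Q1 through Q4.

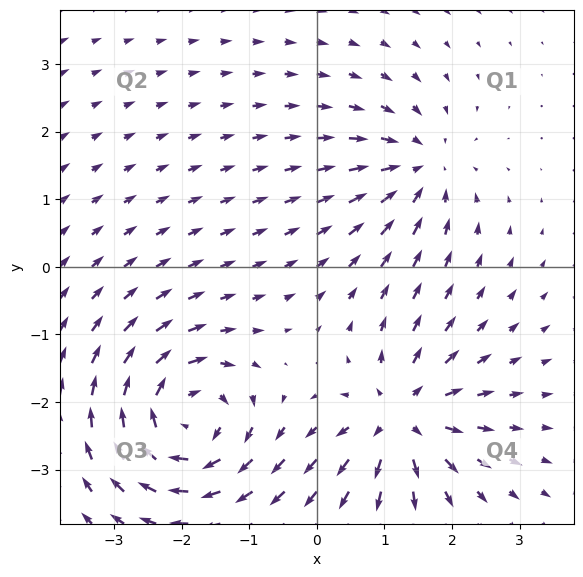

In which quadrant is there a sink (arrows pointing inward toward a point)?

The sink sits at approximately (1.5, 1.5), which lies in quadrant Q1. The divergence there is about -4, negative as expected for a sink.

Q1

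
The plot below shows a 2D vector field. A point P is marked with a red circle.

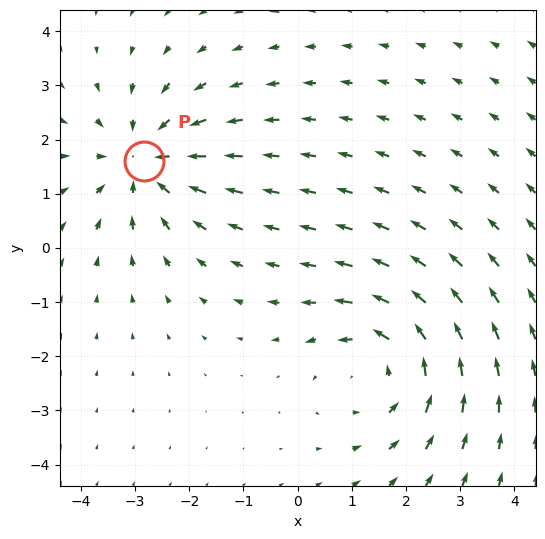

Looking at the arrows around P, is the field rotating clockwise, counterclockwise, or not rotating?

Near P at (-2.8, 1.6) the arrows show no circulation. The curl there is ≈0.

not rotating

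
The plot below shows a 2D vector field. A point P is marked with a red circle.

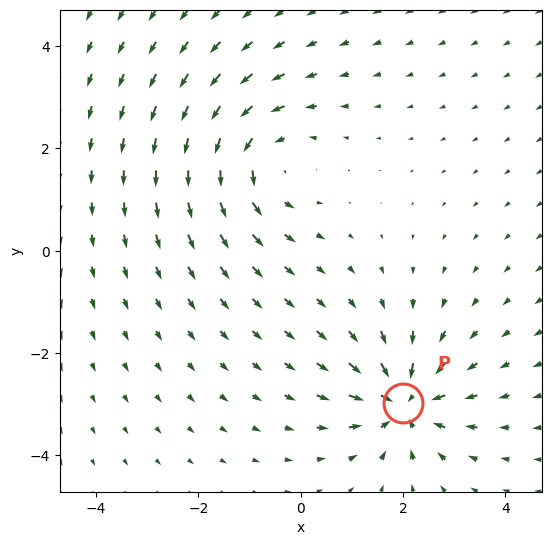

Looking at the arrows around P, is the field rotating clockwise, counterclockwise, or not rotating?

Near P at (2.0, -3.0) the arrows show no circulation. The curl there is ≈0.

not rotating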